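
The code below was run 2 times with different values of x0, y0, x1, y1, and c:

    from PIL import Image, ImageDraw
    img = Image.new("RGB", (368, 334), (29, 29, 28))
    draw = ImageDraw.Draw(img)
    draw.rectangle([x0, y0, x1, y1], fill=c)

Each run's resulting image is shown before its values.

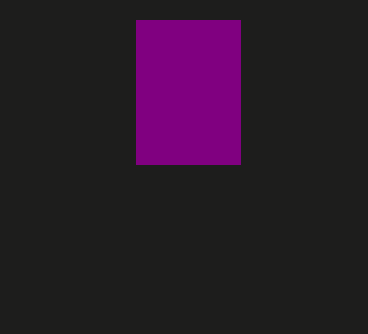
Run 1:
x0 = 136
y0 = 20
x1 = 240
y1 = 164
c = 'purple'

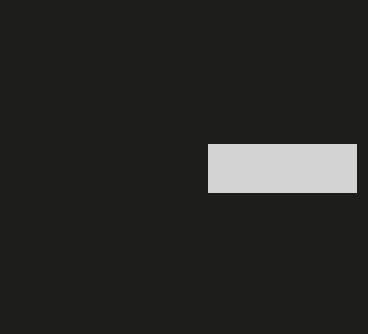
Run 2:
x0 = 208
y0 = 144
x1 = 356
y1 = 192
c = 'lightgray'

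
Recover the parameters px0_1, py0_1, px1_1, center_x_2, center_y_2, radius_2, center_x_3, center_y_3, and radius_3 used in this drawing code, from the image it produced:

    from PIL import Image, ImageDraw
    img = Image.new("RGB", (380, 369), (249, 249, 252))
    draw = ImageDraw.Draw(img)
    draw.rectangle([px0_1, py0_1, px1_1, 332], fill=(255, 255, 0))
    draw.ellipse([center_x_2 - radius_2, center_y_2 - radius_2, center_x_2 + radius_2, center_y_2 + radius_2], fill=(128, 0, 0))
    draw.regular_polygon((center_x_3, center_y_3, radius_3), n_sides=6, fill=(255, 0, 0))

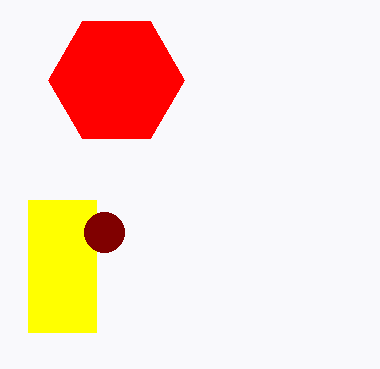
px0_1 = 28; py0_1 = 200; px1_1 = 96; center_x_2 = 104; center_y_2 = 232; radius_2 = 20; center_x_3 = 116; center_y_3 = 80; radius_3 = 68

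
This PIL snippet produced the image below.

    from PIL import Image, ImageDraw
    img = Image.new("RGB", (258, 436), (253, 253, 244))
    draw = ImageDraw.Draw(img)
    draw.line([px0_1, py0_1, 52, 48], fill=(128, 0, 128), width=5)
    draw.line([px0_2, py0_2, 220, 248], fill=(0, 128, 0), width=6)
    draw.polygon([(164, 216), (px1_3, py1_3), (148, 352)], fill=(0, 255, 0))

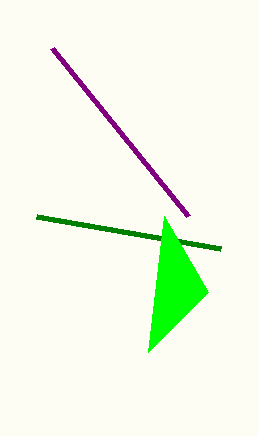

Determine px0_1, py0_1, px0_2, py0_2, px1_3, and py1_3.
px0_1 = 188; py0_1 = 216; px0_2 = 36; py0_2 = 216; px1_3 = 208; py1_3 = 292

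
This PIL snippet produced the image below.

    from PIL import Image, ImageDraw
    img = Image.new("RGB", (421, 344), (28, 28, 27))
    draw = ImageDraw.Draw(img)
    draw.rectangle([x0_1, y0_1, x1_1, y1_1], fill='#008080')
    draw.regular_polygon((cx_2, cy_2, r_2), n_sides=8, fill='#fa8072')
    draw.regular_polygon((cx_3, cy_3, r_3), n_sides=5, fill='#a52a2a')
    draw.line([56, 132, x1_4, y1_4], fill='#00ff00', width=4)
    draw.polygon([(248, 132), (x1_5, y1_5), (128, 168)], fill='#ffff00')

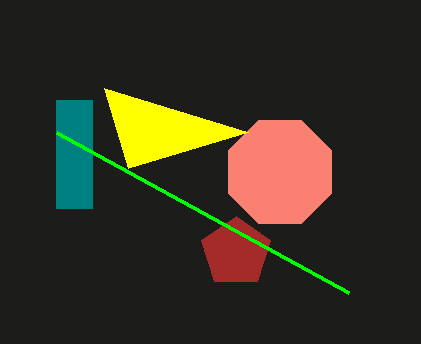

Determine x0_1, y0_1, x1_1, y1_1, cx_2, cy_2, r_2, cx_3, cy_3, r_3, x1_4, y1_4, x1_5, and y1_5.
x0_1 = 56; y0_1 = 100; x1_1 = 92; y1_1 = 208; cx_2 = 280; cy_2 = 172; r_2 = 56; cx_3 = 236; cy_3 = 252; r_3 = 36; x1_4 = 348; y1_4 = 292; x1_5 = 104; y1_5 = 88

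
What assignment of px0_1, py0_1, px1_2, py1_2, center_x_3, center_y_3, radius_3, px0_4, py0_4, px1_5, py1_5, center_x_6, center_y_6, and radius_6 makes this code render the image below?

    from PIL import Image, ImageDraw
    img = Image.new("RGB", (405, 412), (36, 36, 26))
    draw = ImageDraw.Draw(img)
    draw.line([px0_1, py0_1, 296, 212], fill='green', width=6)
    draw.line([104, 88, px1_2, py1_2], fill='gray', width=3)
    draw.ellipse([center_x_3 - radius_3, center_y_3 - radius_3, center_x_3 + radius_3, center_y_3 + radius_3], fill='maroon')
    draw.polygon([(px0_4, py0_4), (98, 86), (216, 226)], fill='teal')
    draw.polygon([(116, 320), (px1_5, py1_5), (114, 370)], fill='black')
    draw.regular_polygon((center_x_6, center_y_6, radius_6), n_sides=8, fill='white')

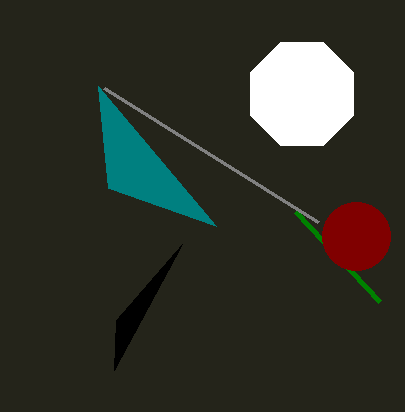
px0_1 = 380
py0_1 = 302
px1_2 = 318
py1_2 = 222
center_x_3 = 356
center_y_3 = 236
radius_3 = 34
px0_4 = 108
py0_4 = 188
px1_5 = 182
py1_5 = 244
center_x_6 = 302
center_y_6 = 94
radius_6 = 56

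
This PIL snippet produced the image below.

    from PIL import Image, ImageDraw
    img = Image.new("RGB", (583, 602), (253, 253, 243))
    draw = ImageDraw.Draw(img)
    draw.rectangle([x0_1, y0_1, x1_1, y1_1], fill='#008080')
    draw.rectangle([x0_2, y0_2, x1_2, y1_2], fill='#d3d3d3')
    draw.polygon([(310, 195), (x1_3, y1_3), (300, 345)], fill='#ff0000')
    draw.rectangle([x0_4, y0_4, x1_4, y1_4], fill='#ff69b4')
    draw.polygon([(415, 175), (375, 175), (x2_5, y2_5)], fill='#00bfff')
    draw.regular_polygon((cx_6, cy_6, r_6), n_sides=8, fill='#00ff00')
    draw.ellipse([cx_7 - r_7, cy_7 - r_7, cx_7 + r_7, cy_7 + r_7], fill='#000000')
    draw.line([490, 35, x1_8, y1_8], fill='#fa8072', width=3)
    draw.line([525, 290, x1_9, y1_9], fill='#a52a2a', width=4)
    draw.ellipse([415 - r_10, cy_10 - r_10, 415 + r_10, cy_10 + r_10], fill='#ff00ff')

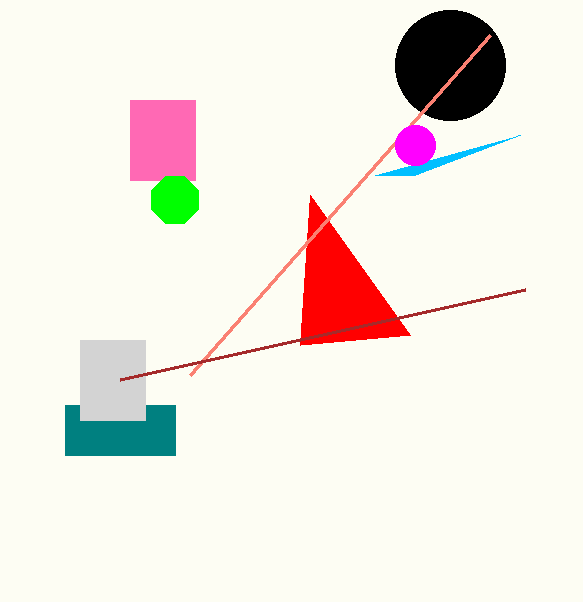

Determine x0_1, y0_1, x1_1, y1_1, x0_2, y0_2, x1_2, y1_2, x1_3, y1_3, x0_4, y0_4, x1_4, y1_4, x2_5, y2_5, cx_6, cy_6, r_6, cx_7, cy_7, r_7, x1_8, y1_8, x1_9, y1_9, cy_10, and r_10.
x0_1 = 65
y0_1 = 405
x1_1 = 175
y1_1 = 455
x0_2 = 80
y0_2 = 340
x1_2 = 145
y1_2 = 420
x1_3 = 410
y1_3 = 335
x0_4 = 130
y0_4 = 100
x1_4 = 195
y1_4 = 180
x2_5 = 520
y2_5 = 135
cx_6 = 175
cy_6 = 200
r_6 = 25
cx_7 = 450
cy_7 = 65
r_7 = 55
x1_8 = 190
y1_8 = 375
x1_9 = 120
y1_9 = 380
cy_10 = 145
r_10 = 20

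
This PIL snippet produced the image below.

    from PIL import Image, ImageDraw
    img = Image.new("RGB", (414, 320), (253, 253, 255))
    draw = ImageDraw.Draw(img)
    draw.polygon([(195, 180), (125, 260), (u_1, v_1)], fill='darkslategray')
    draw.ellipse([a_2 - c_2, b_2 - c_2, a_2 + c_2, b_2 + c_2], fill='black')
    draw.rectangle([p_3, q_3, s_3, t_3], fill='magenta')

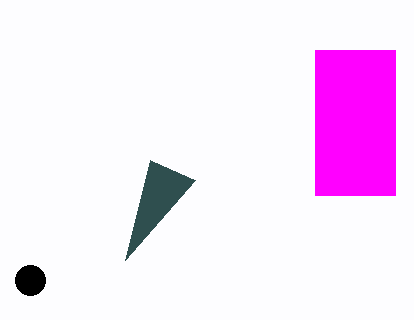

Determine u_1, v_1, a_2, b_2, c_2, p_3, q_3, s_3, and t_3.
u_1 = 150, v_1 = 160, a_2 = 30, b_2 = 280, c_2 = 15, p_3 = 315, q_3 = 50, s_3 = 395, t_3 = 195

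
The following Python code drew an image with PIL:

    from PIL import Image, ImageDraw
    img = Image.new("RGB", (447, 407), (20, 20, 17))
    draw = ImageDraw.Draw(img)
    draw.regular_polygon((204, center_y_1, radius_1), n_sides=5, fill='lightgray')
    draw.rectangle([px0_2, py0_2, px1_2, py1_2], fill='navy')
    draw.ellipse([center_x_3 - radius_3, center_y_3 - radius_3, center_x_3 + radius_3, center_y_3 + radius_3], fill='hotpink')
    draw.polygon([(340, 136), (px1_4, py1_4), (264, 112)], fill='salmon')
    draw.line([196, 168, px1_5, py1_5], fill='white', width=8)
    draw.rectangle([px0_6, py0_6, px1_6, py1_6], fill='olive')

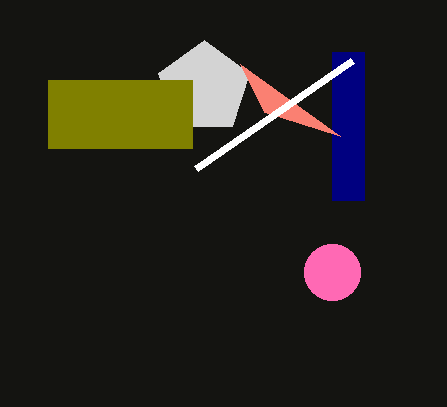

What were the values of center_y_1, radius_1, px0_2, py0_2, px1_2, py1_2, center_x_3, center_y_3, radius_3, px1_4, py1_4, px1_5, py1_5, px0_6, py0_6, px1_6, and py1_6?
center_y_1 = 88
radius_1 = 48
px0_2 = 332
py0_2 = 52
px1_2 = 364
py1_2 = 200
center_x_3 = 332
center_y_3 = 272
radius_3 = 28
px1_4 = 240
py1_4 = 64
px1_5 = 352
py1_5 = 60
px0_6 = 48
py0_6 = 80
px1_6 = 192
py1_6 = 148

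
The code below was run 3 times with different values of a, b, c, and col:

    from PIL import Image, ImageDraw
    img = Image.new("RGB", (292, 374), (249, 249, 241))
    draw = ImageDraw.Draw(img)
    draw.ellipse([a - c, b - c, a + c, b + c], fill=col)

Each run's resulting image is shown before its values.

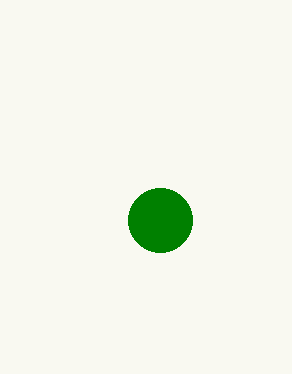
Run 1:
a = 160; b = 220; c = 32; col = 'green'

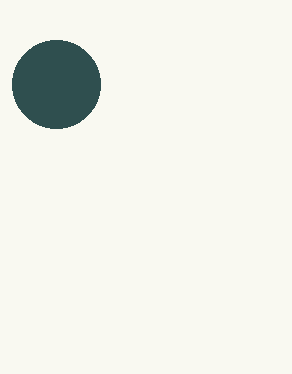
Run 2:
a = 56
b = 84
c = 44
col = 'darkslategray'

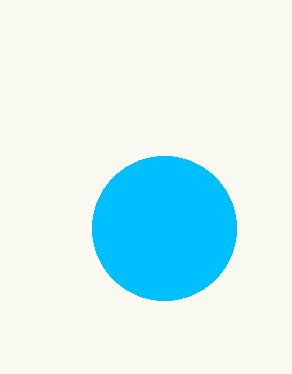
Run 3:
a = 164; b = 228; c = 72; col = 'deepskyblue'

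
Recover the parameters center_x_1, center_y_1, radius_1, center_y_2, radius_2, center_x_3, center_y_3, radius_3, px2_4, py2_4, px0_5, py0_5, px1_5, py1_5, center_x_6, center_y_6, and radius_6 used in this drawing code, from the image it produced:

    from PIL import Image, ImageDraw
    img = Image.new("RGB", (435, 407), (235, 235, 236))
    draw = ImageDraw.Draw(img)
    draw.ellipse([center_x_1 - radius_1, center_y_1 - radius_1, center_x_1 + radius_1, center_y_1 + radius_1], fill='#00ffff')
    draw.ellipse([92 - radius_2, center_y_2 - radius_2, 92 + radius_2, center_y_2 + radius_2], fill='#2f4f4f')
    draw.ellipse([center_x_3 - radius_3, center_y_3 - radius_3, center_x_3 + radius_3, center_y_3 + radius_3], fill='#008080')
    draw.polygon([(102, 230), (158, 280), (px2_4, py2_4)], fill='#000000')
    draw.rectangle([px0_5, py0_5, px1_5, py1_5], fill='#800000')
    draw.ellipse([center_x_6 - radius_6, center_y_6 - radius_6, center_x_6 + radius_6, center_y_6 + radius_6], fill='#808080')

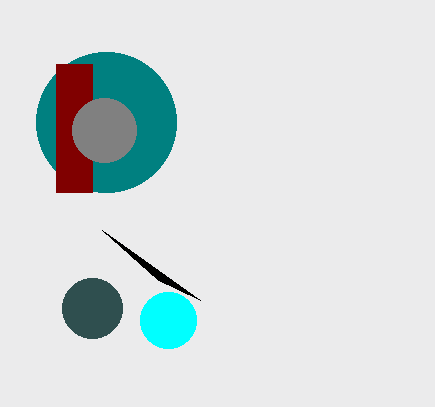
center_x_1 = 168, center_y_1 = 320, radius_1 = 28, center_y_2 = 308, radius_2 = 30, center_x_3 = 106, center_y_3 = 122, radius_3 = 70, px2_4 = 200, py2_4 = 300, px0_5 = 56, py0_5 = 64, px1_5 = 92, py1_5 = 192, center_x_6 = 104, center_y_6 = 130, radius_6 = 32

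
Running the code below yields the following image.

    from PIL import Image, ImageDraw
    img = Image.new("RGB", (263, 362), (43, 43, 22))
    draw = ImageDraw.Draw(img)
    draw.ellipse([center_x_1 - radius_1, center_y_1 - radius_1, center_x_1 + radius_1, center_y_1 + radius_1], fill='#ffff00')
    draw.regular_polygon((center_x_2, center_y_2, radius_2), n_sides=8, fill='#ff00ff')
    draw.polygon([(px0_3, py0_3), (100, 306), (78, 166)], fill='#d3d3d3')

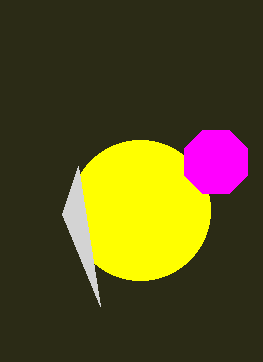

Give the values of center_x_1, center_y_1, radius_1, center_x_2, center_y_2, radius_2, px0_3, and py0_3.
center_x_1 = 140, center_y_1 = 210, radius_1 = 70, center_x_2 = 216, center_y_2 = 162, radius_2 = 34, px0_3 = 62, py0_3 = 214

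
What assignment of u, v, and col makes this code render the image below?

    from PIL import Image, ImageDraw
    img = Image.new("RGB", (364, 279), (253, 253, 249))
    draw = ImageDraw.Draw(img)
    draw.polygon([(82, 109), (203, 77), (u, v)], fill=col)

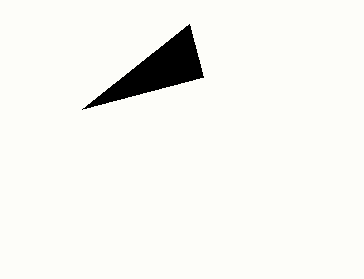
u = 189, v = 24, col = 'black'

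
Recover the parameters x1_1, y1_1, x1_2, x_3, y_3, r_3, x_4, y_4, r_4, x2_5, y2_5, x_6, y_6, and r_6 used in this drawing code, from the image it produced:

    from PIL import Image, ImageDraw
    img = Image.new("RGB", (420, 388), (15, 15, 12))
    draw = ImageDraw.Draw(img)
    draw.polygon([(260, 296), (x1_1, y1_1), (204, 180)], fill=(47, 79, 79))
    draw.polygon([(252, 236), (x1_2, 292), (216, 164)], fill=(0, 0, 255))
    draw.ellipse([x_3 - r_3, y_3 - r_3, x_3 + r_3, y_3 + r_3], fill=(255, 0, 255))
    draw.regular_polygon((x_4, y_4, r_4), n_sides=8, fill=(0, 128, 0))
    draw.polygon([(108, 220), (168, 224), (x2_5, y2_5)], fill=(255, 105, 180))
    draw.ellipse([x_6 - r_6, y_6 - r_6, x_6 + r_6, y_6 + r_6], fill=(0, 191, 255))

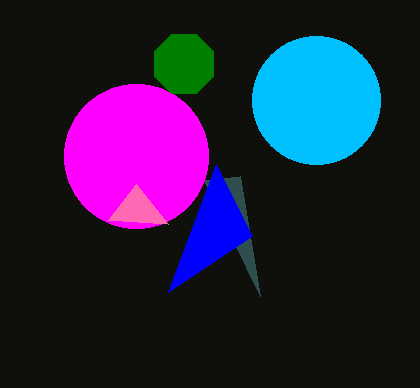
x1_1 = 240; y1_1 = 176; x1_2 = 168; x_3 = 136; y_3 = 156; r_3 = 72; x_4 = 184; y_4 = 64; r_4 = 32; x2_5 = 136; y2_5 = 184; x_6 = 316; y_6 = 100; r_6 = 64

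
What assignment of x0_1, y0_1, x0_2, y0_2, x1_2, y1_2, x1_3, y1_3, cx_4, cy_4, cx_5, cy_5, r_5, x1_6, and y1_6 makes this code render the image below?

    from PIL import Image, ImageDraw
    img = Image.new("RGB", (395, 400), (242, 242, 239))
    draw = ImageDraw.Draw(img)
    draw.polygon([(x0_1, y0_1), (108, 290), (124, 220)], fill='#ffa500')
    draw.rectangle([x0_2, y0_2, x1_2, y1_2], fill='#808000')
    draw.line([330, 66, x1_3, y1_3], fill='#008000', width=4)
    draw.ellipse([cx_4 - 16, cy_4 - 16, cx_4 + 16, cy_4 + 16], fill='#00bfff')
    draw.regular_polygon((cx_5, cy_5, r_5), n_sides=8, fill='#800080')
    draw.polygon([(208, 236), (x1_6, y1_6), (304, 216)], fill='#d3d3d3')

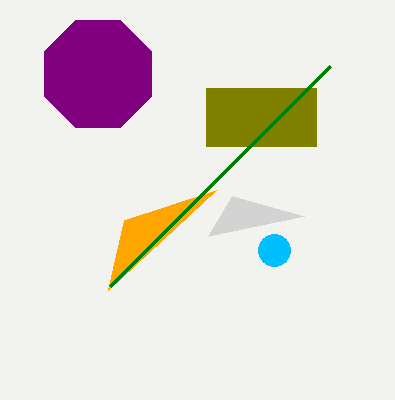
x0_1 = 216, y0_1 = 190, x0_2 = 206, y0_2 = 88, x1_2 = 316, y1_2 = 146, x1_3 = 110, y1_3 = 286, cx_4 = 274, cy_4 = 250, cx_5 = 98, cy_5 = 74, r_5 = 58, x1_6 = 232, y1_6 = 196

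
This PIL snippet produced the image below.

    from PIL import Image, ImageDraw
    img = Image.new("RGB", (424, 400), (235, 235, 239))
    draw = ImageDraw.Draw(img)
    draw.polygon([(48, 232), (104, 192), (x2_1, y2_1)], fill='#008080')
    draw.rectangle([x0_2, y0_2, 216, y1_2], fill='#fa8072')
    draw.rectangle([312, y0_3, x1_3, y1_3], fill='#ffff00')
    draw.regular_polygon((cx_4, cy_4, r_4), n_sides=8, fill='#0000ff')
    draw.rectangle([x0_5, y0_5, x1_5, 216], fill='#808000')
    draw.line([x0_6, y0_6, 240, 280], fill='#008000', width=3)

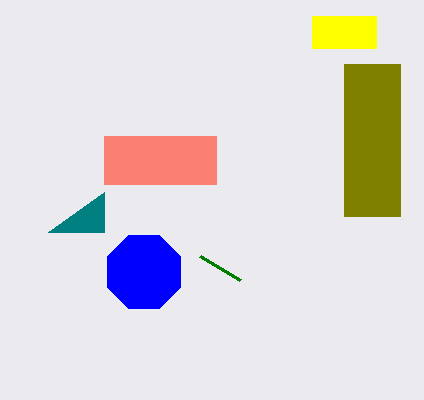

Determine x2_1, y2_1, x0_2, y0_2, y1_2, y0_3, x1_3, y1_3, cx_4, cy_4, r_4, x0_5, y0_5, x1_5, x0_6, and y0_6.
x2_1 = 104, y2_1 = 232, x0_2 = 104, y0_2 = 136, y1_2 = 184, y0_3 = 16, x1_3 = 376, y1_3 = 48, cx_4 = 144, cy_4 = 272, r_4 = 40, x0_5 = 344, y0_5 = 64, x1_5 = 400, x0_6 = 200, y0_6 = 256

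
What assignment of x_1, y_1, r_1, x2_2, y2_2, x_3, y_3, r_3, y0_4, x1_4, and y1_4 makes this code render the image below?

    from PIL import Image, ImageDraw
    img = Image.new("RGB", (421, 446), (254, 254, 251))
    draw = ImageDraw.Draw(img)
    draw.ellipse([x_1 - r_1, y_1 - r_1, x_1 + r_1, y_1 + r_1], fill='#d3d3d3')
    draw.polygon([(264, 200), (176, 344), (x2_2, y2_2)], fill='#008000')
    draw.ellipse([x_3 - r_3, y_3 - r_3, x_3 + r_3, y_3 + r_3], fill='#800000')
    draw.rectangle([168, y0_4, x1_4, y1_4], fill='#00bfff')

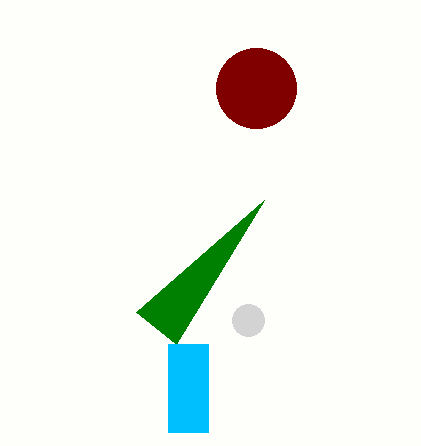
x_1 = 248
y_1 = 320
r_1 = 16
x2_2 = 136
y2_2 = 312
x_3 = 256
y_3 = 88
r_3 = 40
y0_4 = 344
x1_4 = 208
y1_4 = 432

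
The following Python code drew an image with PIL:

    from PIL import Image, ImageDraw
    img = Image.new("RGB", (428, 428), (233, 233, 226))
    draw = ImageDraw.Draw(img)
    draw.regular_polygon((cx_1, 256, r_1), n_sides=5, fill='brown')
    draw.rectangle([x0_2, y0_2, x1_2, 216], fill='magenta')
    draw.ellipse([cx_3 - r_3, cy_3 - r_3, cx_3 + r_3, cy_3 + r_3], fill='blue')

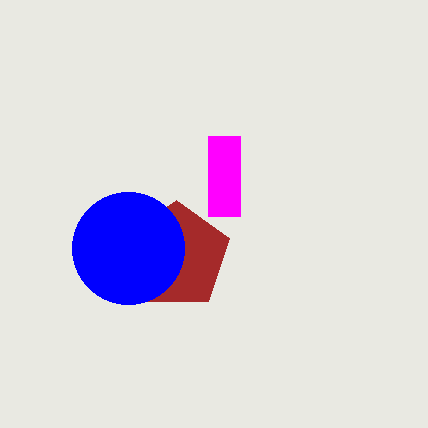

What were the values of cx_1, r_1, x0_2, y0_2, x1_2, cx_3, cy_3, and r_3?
cx_1 = 176; r_1 = 56; x0_2 = 208; y0_2 = 136; x1_2 = 240; cx_3 = 128; cy_3 = 248; r_3 = 56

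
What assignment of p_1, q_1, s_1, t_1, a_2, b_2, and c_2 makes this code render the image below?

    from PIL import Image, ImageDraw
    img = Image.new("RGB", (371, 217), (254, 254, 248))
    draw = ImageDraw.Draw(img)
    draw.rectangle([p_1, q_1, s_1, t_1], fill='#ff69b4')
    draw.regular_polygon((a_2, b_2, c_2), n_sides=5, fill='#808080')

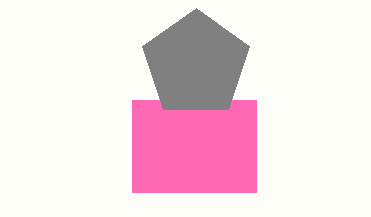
p_1 = 132; q_1 = 100; s_1 = 256; t_1 = 192; a_2 = 196; b_2 = 64; c_2 = 56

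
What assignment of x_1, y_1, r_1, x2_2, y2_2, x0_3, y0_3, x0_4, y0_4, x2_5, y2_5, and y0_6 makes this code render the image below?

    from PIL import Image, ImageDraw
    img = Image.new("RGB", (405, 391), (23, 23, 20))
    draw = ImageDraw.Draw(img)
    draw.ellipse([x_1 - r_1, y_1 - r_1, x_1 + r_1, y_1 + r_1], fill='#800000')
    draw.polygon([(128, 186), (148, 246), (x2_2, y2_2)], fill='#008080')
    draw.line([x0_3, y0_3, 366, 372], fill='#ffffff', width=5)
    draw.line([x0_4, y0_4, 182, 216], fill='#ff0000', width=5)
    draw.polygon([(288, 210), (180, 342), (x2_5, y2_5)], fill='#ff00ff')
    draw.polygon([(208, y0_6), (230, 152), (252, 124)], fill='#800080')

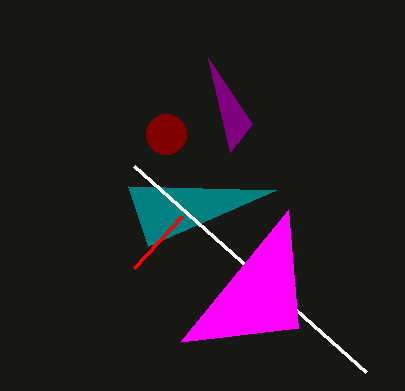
x_1 = 166, y_1 = 134, r_1 = 20, x2_2 = 276, y2_2 = 190, x0_3 = 134, y0_3 = 166, x0_4 = 134, y0_4 = 268, x2_5 = 298, y2_5 = 328, y0_6 = 58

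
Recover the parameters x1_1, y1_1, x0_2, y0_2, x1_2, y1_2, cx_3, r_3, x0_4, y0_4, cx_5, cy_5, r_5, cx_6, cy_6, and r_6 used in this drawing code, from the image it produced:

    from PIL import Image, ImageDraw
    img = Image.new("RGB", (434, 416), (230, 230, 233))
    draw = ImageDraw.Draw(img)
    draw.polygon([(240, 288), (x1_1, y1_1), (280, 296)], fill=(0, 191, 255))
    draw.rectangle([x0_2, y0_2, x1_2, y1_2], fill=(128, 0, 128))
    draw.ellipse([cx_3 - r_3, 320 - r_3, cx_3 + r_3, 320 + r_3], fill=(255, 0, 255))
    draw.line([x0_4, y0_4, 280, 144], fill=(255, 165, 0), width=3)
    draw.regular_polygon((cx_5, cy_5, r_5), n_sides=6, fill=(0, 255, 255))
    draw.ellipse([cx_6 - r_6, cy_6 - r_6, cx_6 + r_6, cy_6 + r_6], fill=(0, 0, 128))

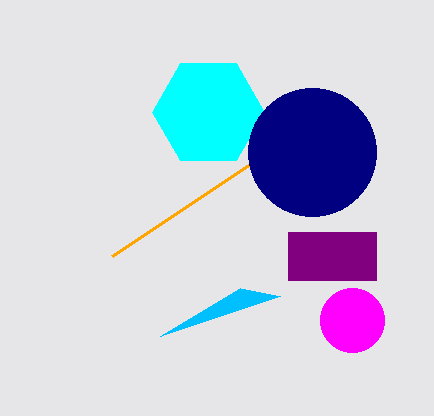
x1_1 = 160; y1_1 = 336; x0_2 = 288; y0_2 = 232; x1_2 = 376; y1_2 = 280; cx_3 = 352; r_3 = 32; x0_4 = 112; y0_4 = 256; cx_5 = 208; cy_5 = 112; r_5 = 56; cx_6 = 312; cy_6 = 152; r_6 = 64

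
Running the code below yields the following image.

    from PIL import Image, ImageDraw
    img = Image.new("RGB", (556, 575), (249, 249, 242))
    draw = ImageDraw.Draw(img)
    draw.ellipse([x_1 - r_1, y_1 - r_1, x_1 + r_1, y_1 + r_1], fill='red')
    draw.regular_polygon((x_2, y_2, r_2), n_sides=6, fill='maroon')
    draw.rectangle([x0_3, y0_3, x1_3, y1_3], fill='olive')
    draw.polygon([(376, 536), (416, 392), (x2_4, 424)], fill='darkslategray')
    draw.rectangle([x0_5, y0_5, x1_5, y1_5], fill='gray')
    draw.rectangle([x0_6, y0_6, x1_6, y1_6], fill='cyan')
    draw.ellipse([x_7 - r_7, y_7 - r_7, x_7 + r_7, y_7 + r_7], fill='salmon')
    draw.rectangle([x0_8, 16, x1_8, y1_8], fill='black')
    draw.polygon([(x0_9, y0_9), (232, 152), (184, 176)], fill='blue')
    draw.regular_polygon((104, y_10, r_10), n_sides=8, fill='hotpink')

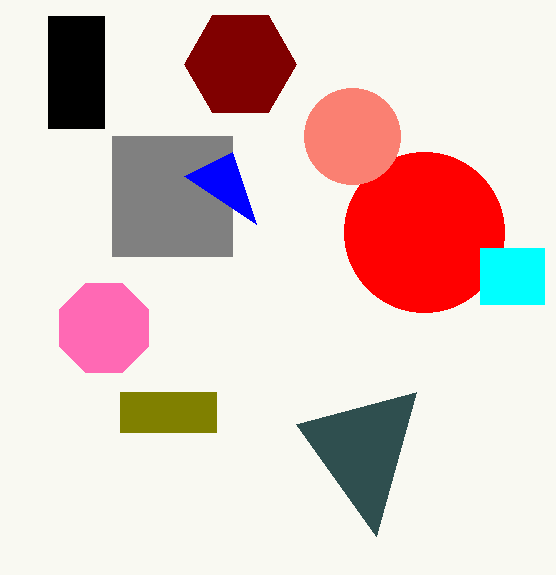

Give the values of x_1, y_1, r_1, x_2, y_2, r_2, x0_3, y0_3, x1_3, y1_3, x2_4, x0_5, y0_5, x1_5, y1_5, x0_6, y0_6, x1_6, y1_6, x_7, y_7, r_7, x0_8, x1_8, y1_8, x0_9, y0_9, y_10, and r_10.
x_1 = 424
y_1 = 232
r_1 = 80
x_2 = 240
y_2 = 64
r_2 = 56
x0_3 = 120
y0_3 = 392
x1_3 = 216
y1_3 = 432
x2_4 = 296
x0_5 = 112
y0_5 = 136
x1_5 = 232
y1_5 = 256
x0_6 = 480
y0_6 = 248
x1_6 = 544
y1_6 = 304
x_7 = 352
y_7 = 136
r_7 = 48
x0_8 = 48
x1_8 = 104
y1_8 = 128
x0_9 = 256
y0_9 = 224
y_10 = 328
r_10 = 48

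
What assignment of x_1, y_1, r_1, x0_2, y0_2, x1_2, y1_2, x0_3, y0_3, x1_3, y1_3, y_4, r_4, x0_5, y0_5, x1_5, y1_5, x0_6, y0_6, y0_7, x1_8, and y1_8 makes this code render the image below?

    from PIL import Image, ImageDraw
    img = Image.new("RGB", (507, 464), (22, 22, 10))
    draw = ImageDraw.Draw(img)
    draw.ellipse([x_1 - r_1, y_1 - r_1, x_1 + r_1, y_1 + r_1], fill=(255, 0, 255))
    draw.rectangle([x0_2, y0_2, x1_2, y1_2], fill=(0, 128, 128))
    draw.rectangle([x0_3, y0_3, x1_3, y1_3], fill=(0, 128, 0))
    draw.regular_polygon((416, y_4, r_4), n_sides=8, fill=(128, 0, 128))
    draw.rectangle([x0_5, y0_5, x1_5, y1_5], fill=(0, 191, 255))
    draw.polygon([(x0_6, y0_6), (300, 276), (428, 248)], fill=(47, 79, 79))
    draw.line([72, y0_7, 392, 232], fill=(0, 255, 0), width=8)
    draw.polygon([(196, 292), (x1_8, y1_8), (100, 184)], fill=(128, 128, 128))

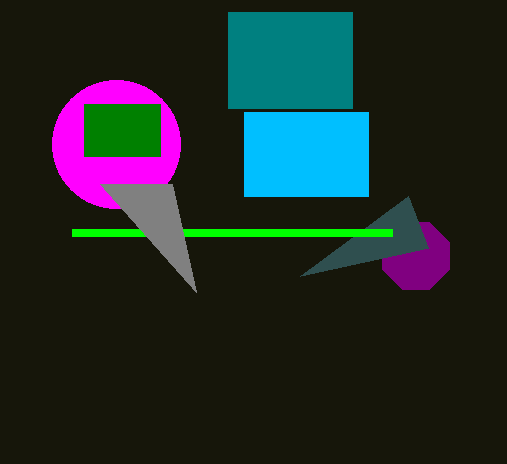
x_1 = 116; y_1 = 144; r_1 = 64; x0_2 = 228; y0_2 = 12; x1_2 = 352; y1_2 = 108; x0_3 = 84; y0_3 = 104; x1_3 = 160; y1_3 = 156; y_4 = 256; r_4 = 36; x0_5 = 244; y0_5 = 112; x1_5 = 368; y1_5 = 196; x0_6 = 408; y0_6 = 196; y0_7 = 232; x1_8 = 172; y1_8 = 184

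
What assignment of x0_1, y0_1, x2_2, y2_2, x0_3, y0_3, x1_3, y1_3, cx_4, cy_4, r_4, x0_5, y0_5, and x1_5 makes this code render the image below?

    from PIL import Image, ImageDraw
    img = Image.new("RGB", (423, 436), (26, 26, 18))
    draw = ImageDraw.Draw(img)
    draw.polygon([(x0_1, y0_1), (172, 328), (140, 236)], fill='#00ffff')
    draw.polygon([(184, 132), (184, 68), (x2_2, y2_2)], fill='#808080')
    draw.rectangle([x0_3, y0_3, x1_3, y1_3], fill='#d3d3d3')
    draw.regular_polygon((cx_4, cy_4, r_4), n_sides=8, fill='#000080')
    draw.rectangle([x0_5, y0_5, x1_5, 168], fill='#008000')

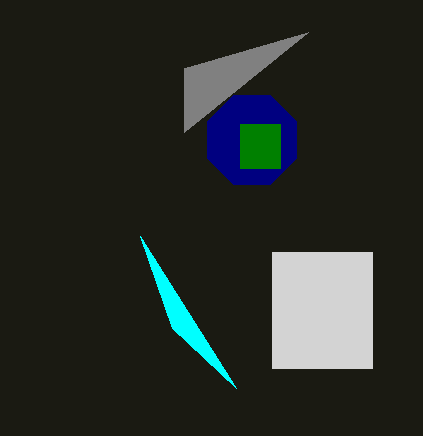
x0_1 = 236, y0_1 = 388, x2_2 = 308, y2_2 = 32, x0_3 = 272, y0_3 = 252, x1_3 = 372, y1_3 = 368, cx_4 = 252, cy_4 = 140, r_4 = 48, x0_5 = 240, y0_5 = 124, x1_5 = 280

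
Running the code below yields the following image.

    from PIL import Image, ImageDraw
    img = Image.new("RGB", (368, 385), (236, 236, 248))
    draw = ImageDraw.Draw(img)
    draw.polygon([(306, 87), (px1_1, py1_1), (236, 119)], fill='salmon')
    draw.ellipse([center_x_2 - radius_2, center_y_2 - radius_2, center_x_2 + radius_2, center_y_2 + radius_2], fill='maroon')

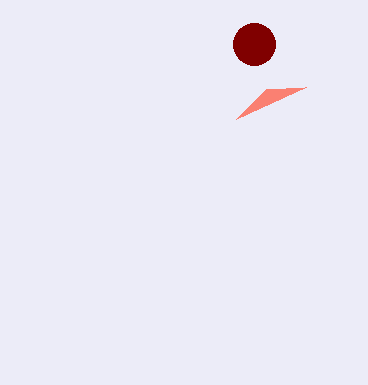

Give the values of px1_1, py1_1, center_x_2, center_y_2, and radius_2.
px1_1 = 266, py1_1 = 89, center_x_2 = 254, center_y_2 = 44, radius_2 = 21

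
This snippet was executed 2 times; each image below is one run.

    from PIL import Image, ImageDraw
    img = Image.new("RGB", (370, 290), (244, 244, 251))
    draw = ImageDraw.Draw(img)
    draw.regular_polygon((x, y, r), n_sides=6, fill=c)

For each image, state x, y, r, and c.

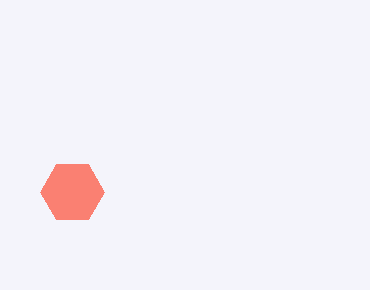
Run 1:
x = 72; y = 192; r = 32; c = 'salmon'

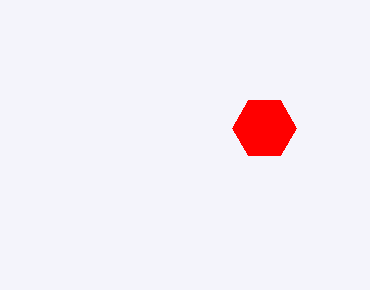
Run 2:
x = 264, y = 128, r = 32, c = 'red'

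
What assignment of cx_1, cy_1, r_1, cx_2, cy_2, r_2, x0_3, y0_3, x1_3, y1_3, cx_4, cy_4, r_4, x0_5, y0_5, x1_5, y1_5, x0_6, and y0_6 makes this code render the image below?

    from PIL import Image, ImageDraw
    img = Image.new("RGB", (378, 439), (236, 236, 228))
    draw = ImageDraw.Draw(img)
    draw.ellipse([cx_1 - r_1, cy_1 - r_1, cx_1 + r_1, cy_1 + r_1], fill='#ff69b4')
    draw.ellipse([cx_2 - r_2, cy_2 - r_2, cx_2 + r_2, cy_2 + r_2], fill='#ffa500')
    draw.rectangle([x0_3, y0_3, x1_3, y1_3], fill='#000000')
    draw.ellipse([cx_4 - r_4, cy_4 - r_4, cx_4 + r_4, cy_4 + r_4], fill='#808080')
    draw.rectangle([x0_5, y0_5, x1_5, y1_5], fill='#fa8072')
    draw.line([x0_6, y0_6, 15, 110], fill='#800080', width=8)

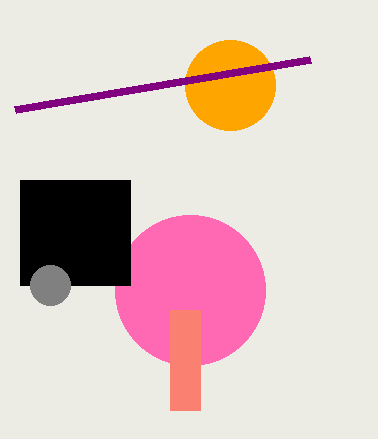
cx_1 = 190, cy_1 = 290, r_1 = 75, cx_2 = 230, cy_2 = 85, r_2 = 45, x0_3 = 20, y0_3 = 180, x1_3 = 130, y1_3 = 285, cx_4 = 50, cy_4 = 285, r_4 = 20, x0_5 = 170, y0_5 = 310, x1_5 = 200, y1_5 = 410, x0_6 = 310, y0_6 = 60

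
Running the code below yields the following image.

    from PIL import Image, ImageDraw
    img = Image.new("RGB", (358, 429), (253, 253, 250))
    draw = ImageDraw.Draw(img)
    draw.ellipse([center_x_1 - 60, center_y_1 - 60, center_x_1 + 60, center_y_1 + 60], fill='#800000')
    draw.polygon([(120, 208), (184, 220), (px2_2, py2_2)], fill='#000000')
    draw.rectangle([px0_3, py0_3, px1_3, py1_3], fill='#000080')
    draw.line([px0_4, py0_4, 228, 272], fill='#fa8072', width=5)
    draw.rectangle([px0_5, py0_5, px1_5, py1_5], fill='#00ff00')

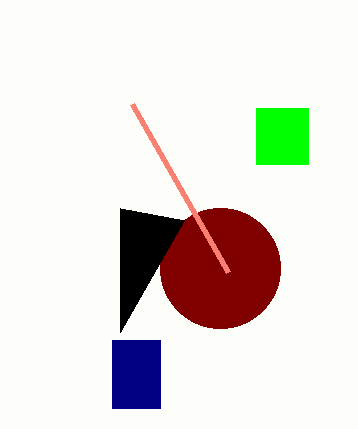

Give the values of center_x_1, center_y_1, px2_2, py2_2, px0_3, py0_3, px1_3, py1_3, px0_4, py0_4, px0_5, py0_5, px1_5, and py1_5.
center_x_1 = 220, center_y_1 = 268, px2_2 = 120, py2_2 = 332, px0_3 = 112, py0_3 = 340, px1_3 = 160, py1_3 = 408, px0_4 = 132, py0_4 = 104, px0_5 = 256, py0_5 = 108, px1_5 = 308, py1_5 = 164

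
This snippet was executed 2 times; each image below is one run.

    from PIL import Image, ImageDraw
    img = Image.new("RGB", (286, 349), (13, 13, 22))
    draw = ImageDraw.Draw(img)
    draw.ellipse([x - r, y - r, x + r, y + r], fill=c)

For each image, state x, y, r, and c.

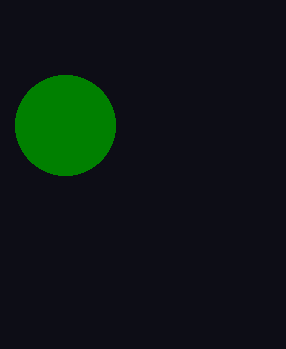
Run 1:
x = 65, y = 125, r = 50, c = 'green'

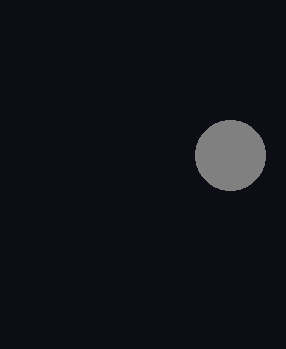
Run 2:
x = 230; y = 155; r = 35; c = 'gray'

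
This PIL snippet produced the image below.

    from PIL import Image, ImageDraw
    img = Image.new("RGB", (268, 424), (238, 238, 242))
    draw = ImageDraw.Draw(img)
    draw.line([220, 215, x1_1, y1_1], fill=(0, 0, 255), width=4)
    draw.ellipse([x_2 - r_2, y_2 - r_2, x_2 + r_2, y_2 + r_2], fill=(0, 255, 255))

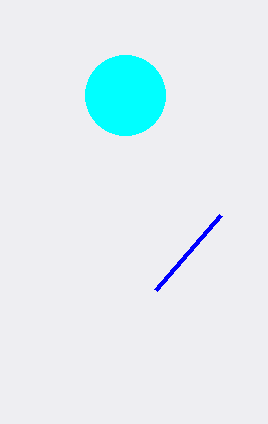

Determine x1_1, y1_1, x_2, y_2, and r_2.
x1_1 = 155
y1_1 = 290
x_2 = 125
y_2 = 95
r_2 = 40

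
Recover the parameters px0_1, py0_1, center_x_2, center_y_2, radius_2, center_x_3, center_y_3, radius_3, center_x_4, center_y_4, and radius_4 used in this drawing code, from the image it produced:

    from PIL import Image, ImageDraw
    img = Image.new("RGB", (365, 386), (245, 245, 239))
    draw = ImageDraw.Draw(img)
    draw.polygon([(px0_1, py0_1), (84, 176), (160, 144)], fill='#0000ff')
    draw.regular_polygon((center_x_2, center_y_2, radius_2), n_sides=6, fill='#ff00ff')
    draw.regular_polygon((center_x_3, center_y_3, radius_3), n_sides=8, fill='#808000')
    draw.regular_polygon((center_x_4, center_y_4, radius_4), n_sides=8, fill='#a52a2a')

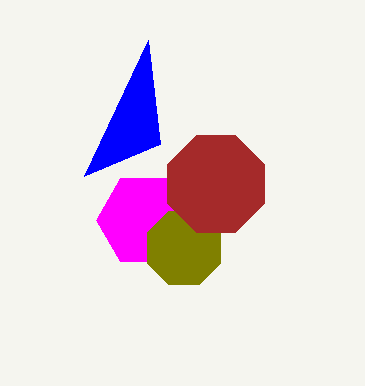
px0_1 = 148; py0_1 = 40; center_x_2 = 144; center_y_2 = 220; radius_2 = 48; center_x_3 = 184; center_y_3 = 248; radius_3 = 40; center_x_4 = 216; center_y_4 = 184; radius_4 = 52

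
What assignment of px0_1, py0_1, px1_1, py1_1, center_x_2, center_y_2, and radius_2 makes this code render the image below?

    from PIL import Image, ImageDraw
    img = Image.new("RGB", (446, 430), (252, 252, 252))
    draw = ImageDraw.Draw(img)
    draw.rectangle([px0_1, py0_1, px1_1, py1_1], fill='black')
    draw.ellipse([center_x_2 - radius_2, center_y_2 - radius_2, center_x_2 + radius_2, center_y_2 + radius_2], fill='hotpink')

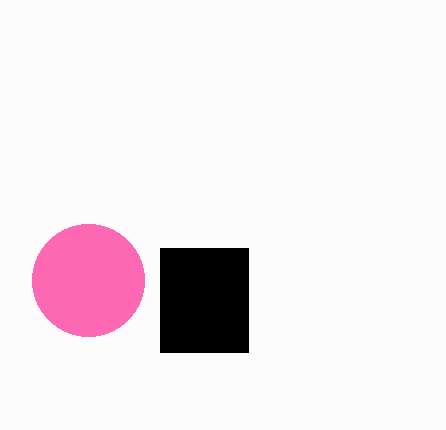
px0_1 = 160
py0_1 = 248
px1_1 = 248
py1_1 = 352
center_x_2 = 88
center_y_2 = 280
radius_2 = 56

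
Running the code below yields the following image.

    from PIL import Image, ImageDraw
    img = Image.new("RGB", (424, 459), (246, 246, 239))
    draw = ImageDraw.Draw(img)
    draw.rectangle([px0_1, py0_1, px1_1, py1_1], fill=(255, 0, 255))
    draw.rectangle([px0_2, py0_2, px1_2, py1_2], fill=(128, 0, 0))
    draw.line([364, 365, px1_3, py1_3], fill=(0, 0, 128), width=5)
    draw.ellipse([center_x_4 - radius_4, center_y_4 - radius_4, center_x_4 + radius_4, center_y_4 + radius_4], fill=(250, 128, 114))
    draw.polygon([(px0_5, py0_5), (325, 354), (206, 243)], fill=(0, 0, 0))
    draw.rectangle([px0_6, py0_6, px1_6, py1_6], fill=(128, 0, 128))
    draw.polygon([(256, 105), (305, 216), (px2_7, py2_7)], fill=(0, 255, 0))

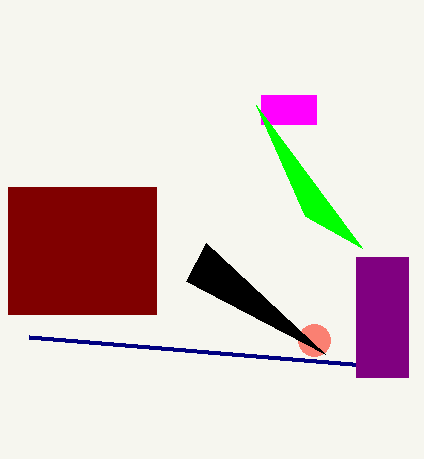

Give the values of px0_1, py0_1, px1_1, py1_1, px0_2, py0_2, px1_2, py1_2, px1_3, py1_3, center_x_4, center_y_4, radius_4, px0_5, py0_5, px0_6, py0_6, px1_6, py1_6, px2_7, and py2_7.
px0_1 = 261; py0_1 = 95; px1_1 = 316; py1_1 = 124; px0_2 = 8; py0_2 = 187; px1_2 = 156; py1_2 = 314; px1_3 = 29; py1_3 = 337; center_x_4 = 314; center_y_4 = 340; radius_4 = 16; px0_5 = 186; py0_5 = 281; px0_6 = 356; py0_6 = 257; px1_6 = 408; py1_6 = 377; px2_7 = 362; py2_7 = 248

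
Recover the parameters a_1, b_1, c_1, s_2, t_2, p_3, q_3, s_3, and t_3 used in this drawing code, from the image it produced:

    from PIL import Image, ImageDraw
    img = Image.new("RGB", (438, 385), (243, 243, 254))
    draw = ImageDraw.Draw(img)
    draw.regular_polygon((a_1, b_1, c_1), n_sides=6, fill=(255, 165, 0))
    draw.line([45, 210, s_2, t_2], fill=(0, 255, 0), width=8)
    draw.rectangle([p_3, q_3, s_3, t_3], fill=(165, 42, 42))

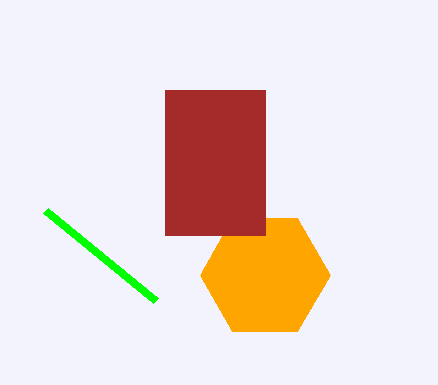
a_1 = 265; b_1 = 275; c_1 = 65; s_2 = 155; t_2 = 300; p_3 = 165; q_3 = 90; s_3 = 265; t_3 = 235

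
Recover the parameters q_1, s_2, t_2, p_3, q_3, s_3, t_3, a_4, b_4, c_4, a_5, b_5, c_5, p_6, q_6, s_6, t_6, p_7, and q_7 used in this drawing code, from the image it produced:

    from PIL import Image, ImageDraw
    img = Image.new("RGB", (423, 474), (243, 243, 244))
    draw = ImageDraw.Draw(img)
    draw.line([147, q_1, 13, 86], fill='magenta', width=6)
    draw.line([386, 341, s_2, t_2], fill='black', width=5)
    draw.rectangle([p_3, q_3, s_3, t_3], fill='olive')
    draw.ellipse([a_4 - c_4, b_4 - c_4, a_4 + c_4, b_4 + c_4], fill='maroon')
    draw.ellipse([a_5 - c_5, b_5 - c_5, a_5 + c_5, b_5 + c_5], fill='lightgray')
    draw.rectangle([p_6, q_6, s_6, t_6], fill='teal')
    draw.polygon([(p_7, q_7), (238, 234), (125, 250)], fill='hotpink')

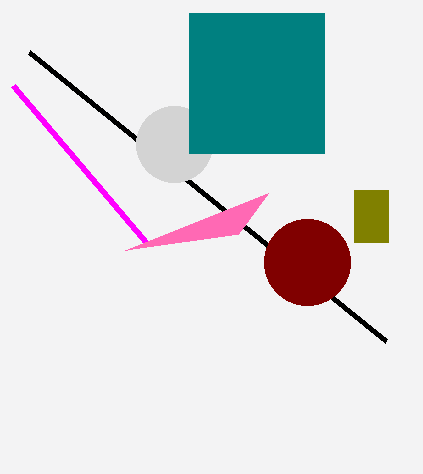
q_1 = 244
s_2 = 29
t_2 = 52
p_3 = 354
q_3 = 190
s_3 = 388
t_3 = 242
a_4 = 307
b_4 = 262
c_4 = 43
a_5 = 174
b_5 = 144
c_5 = 38
p_6 = 189
q_6 = 13
s_6 = 324
t_6 = 153
p_7 = 268
q_7 = 193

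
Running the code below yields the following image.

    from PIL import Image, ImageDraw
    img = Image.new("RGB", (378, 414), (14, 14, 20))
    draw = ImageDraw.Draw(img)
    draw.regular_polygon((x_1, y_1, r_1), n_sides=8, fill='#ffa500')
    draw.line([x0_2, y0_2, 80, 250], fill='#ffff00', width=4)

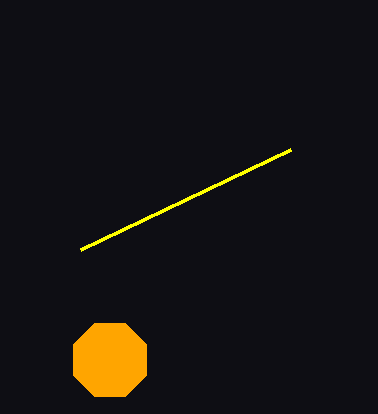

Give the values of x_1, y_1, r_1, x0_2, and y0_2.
x_1 = 110; y_1 = 360; r_1 = 40; x0_2 = 290; y0_2 = 150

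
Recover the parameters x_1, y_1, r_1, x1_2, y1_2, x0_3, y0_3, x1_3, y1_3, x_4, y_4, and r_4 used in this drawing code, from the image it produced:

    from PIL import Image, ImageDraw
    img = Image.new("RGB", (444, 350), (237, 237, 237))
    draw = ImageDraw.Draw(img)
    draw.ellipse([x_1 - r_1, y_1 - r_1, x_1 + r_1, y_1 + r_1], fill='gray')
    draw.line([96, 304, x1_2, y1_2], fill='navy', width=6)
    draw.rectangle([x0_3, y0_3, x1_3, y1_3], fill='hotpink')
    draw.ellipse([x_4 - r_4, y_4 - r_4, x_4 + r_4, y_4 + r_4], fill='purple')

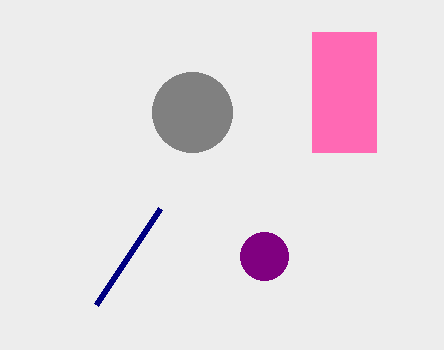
x_1 = 192; y_1 = 112; r_1 = 40; x1_2 = 160; y1_2 = 208; x0_3 = 312; y0_3 = 32; x1_3 = 376; y1_3 = 152; x_4 = 264; y_4 = 256; r_4 = 24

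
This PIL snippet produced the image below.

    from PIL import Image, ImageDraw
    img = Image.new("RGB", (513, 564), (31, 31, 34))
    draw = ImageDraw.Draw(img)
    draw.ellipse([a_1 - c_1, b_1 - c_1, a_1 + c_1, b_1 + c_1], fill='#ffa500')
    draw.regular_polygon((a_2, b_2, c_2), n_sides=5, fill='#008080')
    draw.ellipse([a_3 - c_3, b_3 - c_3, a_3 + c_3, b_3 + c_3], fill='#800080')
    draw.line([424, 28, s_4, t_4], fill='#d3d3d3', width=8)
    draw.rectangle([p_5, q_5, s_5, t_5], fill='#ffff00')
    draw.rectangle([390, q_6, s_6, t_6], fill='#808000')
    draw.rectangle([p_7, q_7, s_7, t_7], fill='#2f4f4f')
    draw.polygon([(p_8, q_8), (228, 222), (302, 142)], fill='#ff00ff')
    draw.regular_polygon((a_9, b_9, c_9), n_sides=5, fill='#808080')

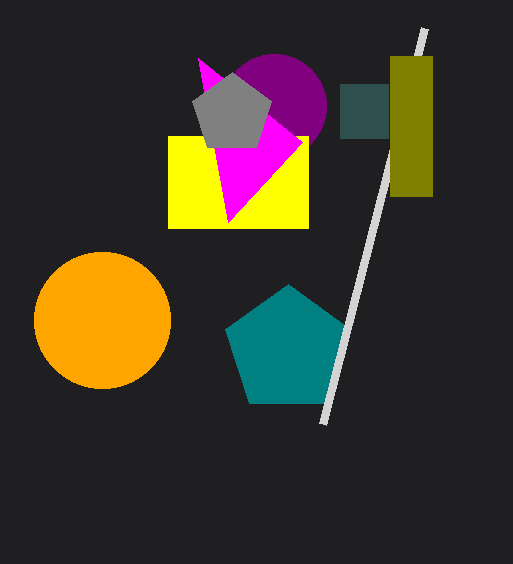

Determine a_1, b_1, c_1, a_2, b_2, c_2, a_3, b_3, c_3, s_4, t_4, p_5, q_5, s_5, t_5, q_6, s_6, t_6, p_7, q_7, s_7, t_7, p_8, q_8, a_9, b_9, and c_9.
a_1 = 102, b_1 = 320, c_1 = 68, a_2 = 288, b_2 = 350, c_2 = 66, a_3 = 274, b_3 = 106, c_3 = 52, s_4 = 322, t_4 = 424, p_5 = 168, q_5 = 136, s_5 = 308, t_5 = 228, q_6 = 56, s_6 = 432, t_6 = 196, p_7 = 340, q_7 = 84, s_7 = 388, t_7 = 138, p_8 = 198, q_8 = 58, a_9 = 232, b_9 = 114, c_9 = 42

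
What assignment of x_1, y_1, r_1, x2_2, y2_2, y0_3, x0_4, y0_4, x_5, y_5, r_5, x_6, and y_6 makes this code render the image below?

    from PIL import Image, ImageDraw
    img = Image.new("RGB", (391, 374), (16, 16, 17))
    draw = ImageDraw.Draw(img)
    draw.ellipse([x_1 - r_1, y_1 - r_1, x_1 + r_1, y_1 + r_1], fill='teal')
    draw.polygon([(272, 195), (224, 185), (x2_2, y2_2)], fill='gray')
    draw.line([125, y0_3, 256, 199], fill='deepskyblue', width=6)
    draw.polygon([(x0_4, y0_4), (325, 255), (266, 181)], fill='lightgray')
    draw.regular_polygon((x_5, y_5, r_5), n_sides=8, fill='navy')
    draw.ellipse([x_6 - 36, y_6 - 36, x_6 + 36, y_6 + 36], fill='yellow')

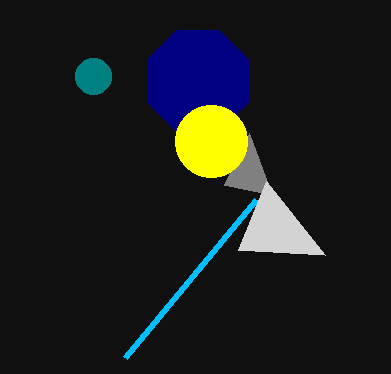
x_1 = 93; y_1 = 76; r_1 = 18; x2_2 = 249; y2_2 = 133; y0_3 = 357; x0_4 = 238; y0_4 = 250; x_5 = 198; y_5 = 81; r_5 = 55; x_6 = 211; y_6 = 141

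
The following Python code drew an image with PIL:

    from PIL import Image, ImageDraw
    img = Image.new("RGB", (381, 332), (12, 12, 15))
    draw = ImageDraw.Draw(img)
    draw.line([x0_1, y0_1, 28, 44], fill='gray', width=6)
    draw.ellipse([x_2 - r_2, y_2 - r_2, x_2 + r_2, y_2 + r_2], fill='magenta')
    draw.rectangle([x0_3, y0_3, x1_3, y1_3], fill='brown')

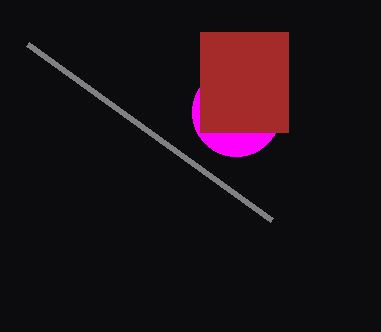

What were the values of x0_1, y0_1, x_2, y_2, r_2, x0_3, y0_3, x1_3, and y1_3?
x0_1 = 272; y0_1 = 220; x_2 = 236; y_2 = 112; r_2 = 44; x0_3 = 200; y0_3 = 32; x1_3 = 288; y1_3 = 132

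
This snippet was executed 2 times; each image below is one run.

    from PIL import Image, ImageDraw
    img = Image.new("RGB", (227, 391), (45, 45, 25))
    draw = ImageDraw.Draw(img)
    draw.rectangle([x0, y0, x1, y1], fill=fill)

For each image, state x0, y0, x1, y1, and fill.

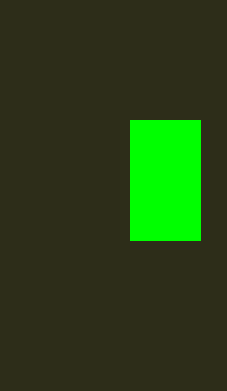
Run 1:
x0 = 130; y0 = 120; x1 = 200; y1 = 240; fill = 'lime'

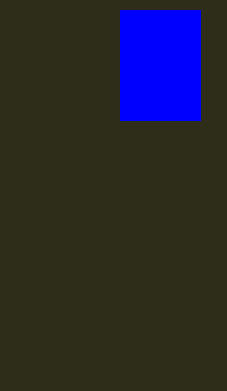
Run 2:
x0 = 120, y0 = 10, x1 = 200, y1 = 120, fill = 'blue'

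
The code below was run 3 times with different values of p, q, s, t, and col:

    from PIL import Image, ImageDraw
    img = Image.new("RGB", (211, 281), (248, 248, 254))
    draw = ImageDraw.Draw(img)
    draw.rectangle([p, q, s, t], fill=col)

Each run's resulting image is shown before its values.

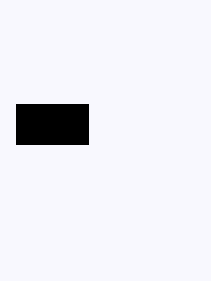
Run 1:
p = 16, q = 104, s = 88, t = 144, col = 'black'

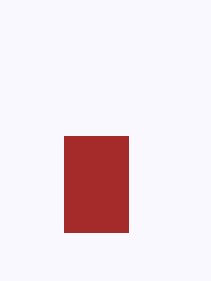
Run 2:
p = 64; q = 136; s = 128; t = 232; col = 'brown'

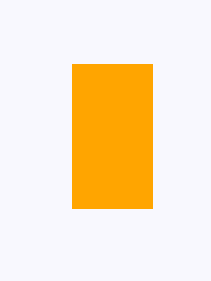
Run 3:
p = 72, q = 64, s = 152, t = 208, col = 'orange'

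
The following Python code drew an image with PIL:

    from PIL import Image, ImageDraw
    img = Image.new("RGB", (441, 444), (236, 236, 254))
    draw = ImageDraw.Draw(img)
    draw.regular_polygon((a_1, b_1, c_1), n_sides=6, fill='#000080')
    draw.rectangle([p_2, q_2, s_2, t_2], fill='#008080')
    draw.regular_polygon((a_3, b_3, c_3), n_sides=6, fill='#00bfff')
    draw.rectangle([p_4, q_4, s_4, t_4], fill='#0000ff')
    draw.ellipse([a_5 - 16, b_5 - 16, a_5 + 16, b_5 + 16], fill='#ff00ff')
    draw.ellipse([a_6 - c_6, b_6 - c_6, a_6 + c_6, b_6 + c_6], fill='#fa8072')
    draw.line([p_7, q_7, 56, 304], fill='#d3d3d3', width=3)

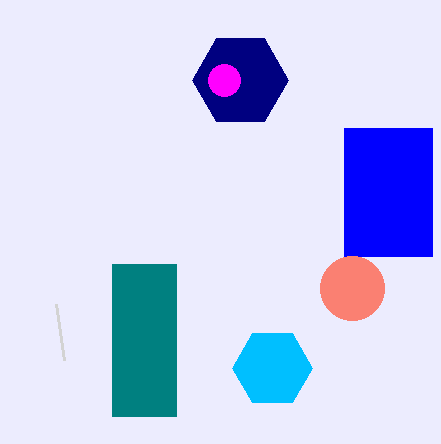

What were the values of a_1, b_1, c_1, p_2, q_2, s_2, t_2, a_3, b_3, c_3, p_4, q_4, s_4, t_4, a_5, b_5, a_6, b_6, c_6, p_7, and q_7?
a_1 = 240, b_1 = 80, c_1 = 48, p_2 = 112, q_2 = 264, s_2 = 176, t_2 = 416, a_3 = 272, b_3 = 368, c_3 = 40, p_4 = 344, q_4 = 128, s_4 = 432, t_4 = 256, a_5 = 224, b_5 = 80, a_6 = 352, b_6 = 288, c_6 = 32, p_7 = 64, q_7 = 360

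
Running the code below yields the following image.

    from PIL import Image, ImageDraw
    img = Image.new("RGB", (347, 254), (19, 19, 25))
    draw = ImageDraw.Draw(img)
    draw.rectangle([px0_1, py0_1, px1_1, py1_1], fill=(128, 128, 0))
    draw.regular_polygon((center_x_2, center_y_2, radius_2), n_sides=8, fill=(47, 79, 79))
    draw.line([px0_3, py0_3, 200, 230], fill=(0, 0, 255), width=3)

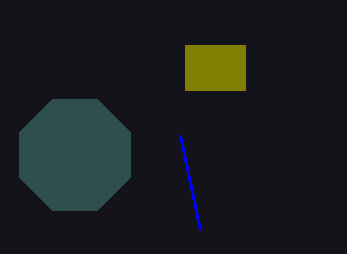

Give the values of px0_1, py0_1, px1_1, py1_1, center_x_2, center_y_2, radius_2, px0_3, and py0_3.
px0_1 = 185
py0_1 = 45
px1_1 = 245
py1_1 = 90
center_x_2 = 75
center_y_2 = 155
radius_2 = 60
px0_3 = 180
py0_3 = 135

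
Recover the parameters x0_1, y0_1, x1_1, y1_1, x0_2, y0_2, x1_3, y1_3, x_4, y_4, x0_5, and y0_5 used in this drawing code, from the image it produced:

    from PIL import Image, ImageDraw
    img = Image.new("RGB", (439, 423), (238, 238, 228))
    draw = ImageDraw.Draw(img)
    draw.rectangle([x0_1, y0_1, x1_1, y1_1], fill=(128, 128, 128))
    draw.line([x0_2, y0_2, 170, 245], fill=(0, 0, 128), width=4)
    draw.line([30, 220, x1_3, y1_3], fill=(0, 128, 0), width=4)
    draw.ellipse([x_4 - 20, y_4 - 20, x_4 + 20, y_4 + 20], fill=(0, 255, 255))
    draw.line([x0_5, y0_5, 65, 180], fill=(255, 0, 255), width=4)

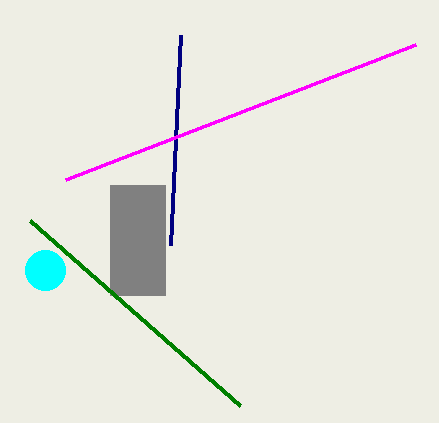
x0_1 = 110; y0_1 = 185; x1_1 = 165; y1_1 = 295; x0_2 = 180; y0_2 = 35; x1_3 = 240; y1_3 = 405; x_4 = 45; y_4 = 270; x0_5 = 415; y0_5 = 45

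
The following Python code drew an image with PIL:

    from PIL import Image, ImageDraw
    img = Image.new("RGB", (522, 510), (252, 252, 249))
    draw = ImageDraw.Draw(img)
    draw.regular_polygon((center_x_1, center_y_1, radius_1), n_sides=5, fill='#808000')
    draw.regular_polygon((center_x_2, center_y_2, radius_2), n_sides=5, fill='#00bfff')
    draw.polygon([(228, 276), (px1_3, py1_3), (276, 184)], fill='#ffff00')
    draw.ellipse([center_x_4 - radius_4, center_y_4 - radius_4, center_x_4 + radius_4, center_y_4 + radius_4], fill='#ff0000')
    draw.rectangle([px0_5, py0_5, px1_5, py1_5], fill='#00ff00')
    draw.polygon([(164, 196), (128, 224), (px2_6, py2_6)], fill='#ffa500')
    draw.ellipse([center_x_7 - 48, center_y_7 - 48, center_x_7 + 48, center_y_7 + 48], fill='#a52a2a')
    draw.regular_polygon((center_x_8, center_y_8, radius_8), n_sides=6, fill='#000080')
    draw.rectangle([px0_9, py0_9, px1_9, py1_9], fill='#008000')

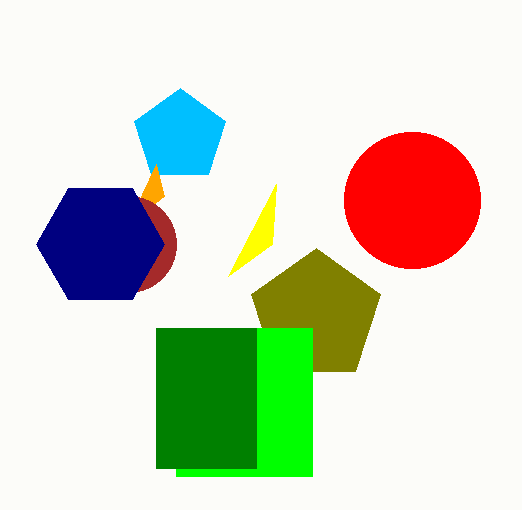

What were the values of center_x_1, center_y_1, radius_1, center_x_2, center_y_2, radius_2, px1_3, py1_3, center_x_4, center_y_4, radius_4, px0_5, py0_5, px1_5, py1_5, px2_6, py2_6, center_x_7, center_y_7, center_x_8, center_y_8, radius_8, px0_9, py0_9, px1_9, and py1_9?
center_x_1 = 316; center_y_1 = 316; radius_1 = 68; center_x_2 = 180; center_y_2 = 136; radius_2 = 48; px1_3 = 272; py1_3 = 244; center_x_4 = 412; center_y_4 = 200; radius_4 = 68; px0_5 = 176; py0_5 = 328; px1_5 = 312; py1_5 = 476; px2_6 = 156; py2_6 = 164; center_x_7 = 128; center_y_7 = 244; center_x_8 = 100; center_y_8 = 244; radius_8 = 64; px0_9 = 156; py0_9 = 328; px1_9 = 256; py1_9 = 468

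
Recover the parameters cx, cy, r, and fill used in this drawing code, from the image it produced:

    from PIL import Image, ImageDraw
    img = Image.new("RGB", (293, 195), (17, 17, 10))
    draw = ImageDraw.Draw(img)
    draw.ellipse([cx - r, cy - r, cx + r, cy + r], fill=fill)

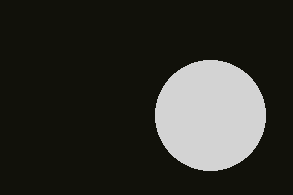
cx = 210, cy = 115, r = 55, fill = 'lightgray'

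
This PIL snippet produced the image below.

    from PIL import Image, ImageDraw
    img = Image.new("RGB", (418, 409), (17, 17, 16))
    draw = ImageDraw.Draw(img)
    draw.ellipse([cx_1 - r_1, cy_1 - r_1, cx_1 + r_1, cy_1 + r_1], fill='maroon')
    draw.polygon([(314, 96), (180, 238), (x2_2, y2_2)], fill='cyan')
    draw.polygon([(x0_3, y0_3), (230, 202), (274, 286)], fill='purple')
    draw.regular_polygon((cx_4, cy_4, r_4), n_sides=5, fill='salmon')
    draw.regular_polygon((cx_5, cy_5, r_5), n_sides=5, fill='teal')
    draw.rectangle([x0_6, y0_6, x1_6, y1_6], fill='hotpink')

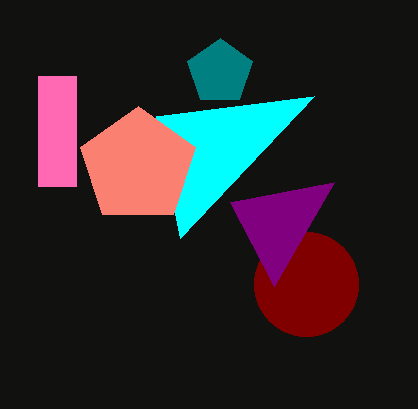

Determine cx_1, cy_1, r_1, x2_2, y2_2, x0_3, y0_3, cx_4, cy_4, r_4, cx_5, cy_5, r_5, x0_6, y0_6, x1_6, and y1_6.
cx_1 = 306; cy_1 = 284; r_1 = 52; x2_2 = 156; y2_2 = 116; x0_3 = 334; y0_3 = 182; cx_4 = 138; cy_4 = 166; r_4 = 60; cx_5 = 220; cy_5 = 72; r_5 = 34; x0_6 = 38; y0_6 = 76; x1_6 = 76; y1_6 = 186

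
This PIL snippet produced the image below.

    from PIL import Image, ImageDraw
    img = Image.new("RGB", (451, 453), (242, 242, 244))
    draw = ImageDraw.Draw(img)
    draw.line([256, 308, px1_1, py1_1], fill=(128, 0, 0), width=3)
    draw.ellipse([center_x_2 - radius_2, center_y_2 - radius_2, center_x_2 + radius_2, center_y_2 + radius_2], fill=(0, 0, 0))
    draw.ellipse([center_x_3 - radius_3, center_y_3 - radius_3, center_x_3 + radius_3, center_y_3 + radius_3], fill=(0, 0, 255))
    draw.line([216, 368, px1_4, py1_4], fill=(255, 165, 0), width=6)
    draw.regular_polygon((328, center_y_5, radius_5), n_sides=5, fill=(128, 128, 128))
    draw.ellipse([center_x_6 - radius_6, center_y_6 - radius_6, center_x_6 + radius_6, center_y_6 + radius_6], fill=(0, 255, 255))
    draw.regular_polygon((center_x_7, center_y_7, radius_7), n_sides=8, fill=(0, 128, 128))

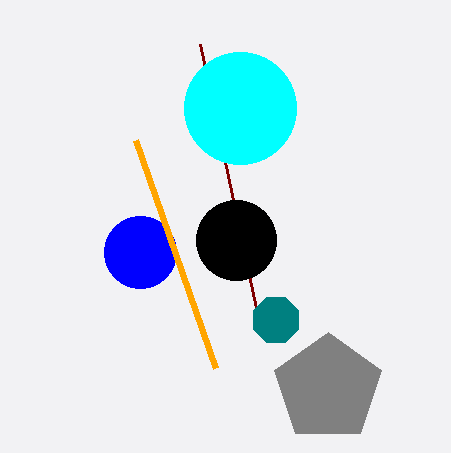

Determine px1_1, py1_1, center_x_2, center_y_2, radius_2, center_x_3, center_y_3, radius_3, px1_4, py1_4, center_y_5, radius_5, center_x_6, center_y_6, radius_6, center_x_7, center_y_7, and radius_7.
px1_1 = 200
py1_1 = 44
center_x_2 = 236
center_y_2 = 240
radius_2 = 40
center_x_3 = 140
center_y_3 = 252
radius_3 = 36
px1_4 = 136
py1_4 = 140
center_y_5 = 388
radius_5 = 56
center_x_6 = 240
center_y_6 = 108
radius_6 = 56
center_x_7 = 276
center_y_7 = 320
radius_7 = 24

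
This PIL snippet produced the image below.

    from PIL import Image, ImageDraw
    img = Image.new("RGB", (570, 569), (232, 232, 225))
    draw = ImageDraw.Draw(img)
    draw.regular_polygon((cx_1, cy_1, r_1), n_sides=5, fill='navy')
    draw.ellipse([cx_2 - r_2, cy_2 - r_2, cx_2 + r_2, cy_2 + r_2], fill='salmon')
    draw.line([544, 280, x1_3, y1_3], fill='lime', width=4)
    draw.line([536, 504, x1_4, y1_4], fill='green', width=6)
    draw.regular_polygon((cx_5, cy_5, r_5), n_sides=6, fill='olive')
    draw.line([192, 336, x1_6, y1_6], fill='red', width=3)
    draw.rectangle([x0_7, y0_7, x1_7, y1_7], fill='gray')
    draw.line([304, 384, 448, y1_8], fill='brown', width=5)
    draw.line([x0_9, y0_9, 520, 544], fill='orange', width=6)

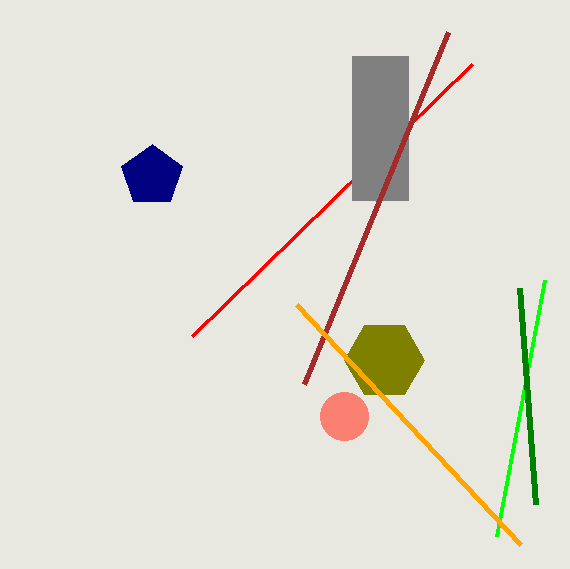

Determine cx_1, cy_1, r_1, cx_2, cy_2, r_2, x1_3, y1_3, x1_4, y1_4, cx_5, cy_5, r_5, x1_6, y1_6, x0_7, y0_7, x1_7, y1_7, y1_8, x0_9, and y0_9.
cx_1 = 152
cy_1 = 176
r_1 = 32
cx_2 = 344
cy_2 = 416
r_2 = 24
x1_3 = 496
y1_3 = 536
x1_4 = 520
y1_4 = 288
cx_5 = 384
cy_5 = 360
r_5 = 40
x1_6 = 472
y1_6 = 64
x0_7 = 352
y0_7 = 56
x1_7 = 408
y1_7 = 200
y1_8 = 32
x0_9 = 296
y0_9 = 304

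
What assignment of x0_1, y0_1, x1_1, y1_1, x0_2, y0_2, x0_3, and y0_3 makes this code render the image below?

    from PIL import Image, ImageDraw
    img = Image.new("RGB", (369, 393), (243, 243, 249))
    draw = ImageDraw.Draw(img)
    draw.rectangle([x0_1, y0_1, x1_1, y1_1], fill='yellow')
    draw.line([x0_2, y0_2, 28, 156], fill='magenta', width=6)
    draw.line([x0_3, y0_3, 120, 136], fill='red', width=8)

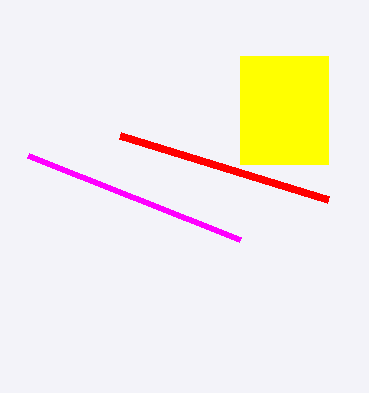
x0_1 = 240, y0_1 = 56, x1_1 = 328, y1_1 = 164, x0_2 = 240, y0_2 = 240, x0_3 = 328, y0_3 = 200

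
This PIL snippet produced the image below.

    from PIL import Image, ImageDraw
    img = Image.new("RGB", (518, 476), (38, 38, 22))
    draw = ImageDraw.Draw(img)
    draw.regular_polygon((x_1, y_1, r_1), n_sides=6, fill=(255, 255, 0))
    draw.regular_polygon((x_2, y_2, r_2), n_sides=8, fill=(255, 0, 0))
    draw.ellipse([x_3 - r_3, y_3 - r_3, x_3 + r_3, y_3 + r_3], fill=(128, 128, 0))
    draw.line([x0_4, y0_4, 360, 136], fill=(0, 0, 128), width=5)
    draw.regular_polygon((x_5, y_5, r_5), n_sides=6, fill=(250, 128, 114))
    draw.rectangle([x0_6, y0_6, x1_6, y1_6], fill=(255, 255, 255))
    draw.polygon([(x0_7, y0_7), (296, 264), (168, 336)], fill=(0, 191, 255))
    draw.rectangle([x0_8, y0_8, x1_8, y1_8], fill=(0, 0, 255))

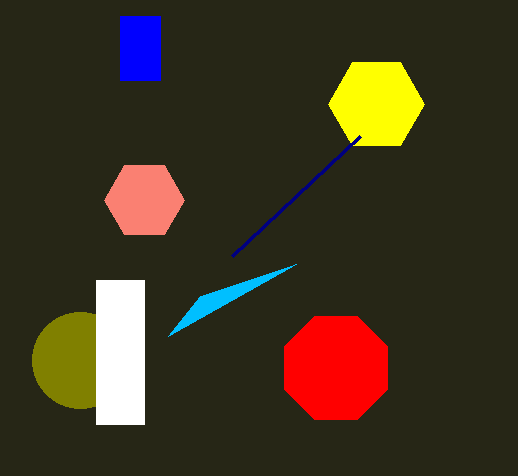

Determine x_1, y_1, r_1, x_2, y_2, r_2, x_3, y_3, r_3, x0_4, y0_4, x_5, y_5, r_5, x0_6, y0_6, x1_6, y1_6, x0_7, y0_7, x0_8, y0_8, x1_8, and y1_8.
x_1 = 376, y_1 = 104, r_1 = 48, x_2 = 336, y_2 = 368, r_2 = 56, x_3 = 80, y_3 = 360, r_3 = 48, x0_4 = 232, y0_4 = 256, x_5 = 144, y_5 = 200, r_5 = 40, x0_6 = 96, y0_6 = 280, x1_6 = 144, y1_6 = 424, x0_7 = 200, y0_7 = 296, x0_8 = 120, y0_8 = 16, x1_8 = 160, y1_8 = 80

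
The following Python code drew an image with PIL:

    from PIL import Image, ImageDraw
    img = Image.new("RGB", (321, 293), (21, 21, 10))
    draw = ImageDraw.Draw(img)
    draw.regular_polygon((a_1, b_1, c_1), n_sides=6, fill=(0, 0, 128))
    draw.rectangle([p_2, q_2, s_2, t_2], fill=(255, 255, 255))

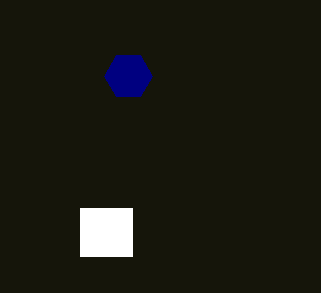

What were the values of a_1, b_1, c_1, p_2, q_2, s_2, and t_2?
a_1 = 128; b_1 = 76; c_1 = 24; p_2 = 80; q_2 = 208; s_2 = 132; t_2 = 256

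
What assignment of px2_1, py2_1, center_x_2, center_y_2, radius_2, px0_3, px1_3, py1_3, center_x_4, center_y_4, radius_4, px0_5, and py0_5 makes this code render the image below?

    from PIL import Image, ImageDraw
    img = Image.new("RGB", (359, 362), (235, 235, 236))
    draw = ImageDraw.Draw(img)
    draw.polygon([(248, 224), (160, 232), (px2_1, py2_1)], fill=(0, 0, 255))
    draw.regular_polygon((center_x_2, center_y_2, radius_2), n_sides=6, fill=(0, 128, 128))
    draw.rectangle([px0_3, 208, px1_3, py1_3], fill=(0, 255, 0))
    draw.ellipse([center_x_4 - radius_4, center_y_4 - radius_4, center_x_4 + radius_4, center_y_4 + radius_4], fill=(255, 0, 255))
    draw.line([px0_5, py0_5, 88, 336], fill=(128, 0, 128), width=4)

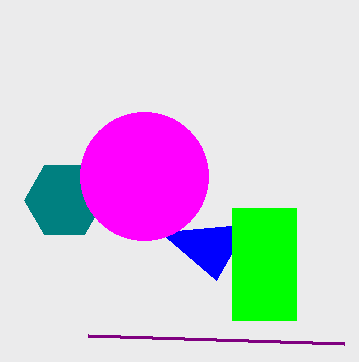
px2_1 = 216, py2_1 = 280, center_x_2 = 64, center_y_2 = 200, radius_2 = 40, px0_3 = 232, px1_3 = 296, py1_3 = 320, center_x_4 = 144, center_y_4 = 176, radius_4 = 64, px0_5 = 344, py0_5 = 344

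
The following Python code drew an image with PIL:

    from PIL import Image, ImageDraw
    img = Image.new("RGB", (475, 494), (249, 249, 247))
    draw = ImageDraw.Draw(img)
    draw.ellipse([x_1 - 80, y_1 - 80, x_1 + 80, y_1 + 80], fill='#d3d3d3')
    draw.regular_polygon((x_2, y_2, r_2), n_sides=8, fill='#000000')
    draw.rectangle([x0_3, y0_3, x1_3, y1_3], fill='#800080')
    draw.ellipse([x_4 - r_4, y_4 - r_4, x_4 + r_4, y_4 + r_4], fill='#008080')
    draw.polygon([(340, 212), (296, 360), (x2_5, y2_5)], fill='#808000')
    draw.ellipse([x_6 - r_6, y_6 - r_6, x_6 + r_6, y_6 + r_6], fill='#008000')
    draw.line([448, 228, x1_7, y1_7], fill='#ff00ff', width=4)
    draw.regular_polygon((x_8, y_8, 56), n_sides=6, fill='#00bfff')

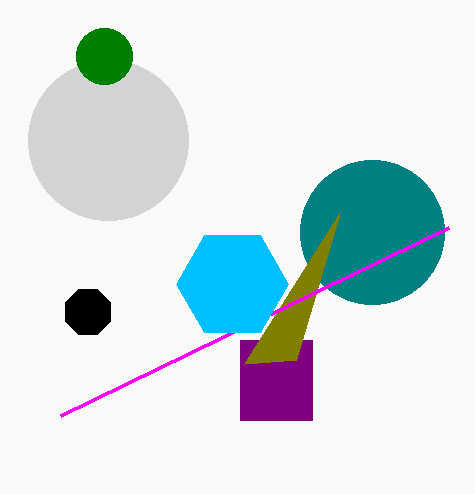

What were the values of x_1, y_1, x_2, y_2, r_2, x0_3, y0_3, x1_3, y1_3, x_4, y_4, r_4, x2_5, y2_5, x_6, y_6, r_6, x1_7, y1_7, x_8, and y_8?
x_1 = 108; y_1 = 140; x_2 = 88; y_2 = 312; r_2 = 24; x0_3 = 240; y0_3 = 340; x1_3 = 312; y1_3 = 420; x_4 = 372; y_4 = 232; r_4 = 72; x2_5 = 244; y2_5 = 364; x_6 = 104; y_6 = 56; r_6 = 28; x1_7 = 60; y1_7 = 416; x_8 = 232; y_8 = 284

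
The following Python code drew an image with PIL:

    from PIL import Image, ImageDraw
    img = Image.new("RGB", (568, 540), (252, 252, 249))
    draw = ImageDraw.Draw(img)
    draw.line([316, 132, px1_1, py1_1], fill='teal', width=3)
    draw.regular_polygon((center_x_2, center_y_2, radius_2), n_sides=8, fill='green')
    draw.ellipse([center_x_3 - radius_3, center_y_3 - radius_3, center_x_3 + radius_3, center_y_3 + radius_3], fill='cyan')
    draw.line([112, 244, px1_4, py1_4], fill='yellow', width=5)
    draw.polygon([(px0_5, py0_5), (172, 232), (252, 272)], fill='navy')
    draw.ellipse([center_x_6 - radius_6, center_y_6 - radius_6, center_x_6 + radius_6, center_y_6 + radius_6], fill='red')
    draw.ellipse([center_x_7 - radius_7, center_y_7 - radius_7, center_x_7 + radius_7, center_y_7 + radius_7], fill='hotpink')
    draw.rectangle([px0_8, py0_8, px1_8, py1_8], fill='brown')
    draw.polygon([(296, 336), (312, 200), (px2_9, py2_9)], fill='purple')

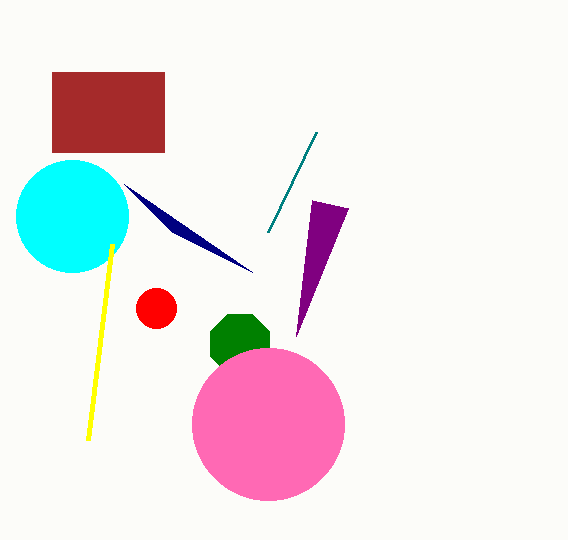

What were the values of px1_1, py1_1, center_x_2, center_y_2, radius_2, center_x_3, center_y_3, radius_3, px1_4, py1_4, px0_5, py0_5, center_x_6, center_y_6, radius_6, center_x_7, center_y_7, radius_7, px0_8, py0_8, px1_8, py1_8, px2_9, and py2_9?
px1_1 = 268; py1_1 = 232; center_x_2 = 240; center_y_2 = 344; radius_2 = 32; center_x_3 = 72; center_y_3 = 216; radius_3 = 56; px1_4 = 88; py1_4 = 440; px0_5 = 124; py0_5 = 184; center_x_6 = 156; center_y_6 = 308; radius_6 = 20; center_x_7 = 268; center_y_7 = 424; radius_7 = 76; px0_8 = 52; py0_8 = 72; px1_8 = 164; py1_8 = 152; px2_9 = 348; py2_9 = 208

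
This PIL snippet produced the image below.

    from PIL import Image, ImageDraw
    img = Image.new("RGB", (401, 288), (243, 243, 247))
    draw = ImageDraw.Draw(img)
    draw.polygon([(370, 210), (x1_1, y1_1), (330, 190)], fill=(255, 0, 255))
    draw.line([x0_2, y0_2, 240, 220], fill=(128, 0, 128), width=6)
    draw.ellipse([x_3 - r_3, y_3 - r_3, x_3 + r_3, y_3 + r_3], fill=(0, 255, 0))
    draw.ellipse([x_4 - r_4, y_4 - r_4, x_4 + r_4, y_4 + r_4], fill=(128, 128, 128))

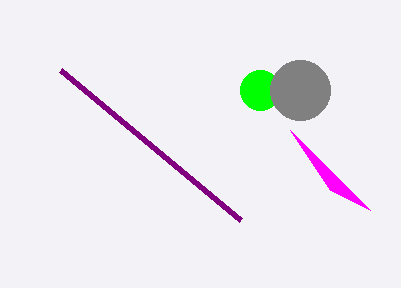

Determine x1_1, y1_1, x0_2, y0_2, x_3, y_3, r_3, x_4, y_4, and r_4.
x1_1 = 290; y1_1 = 130; x0_2 = 60; y0_2 = 70; x_3 = 260; y_3 = 90; r_3 = 20; x_4 = 300; y_4 = 90; r_4 = 30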